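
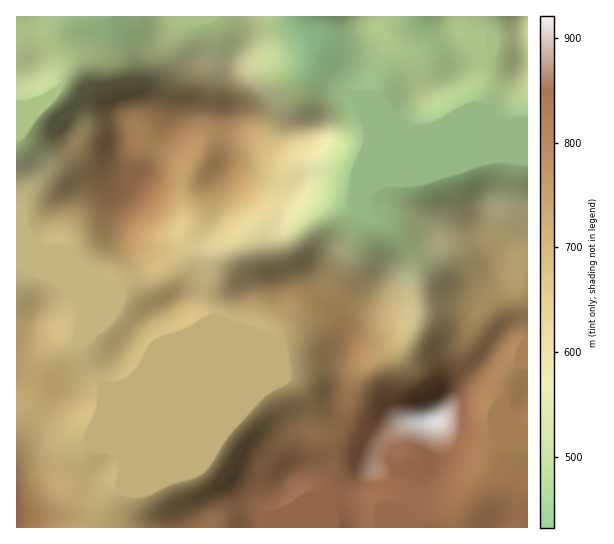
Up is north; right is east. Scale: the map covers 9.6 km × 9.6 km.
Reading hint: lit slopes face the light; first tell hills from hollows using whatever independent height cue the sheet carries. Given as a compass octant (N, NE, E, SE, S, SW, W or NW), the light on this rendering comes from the SE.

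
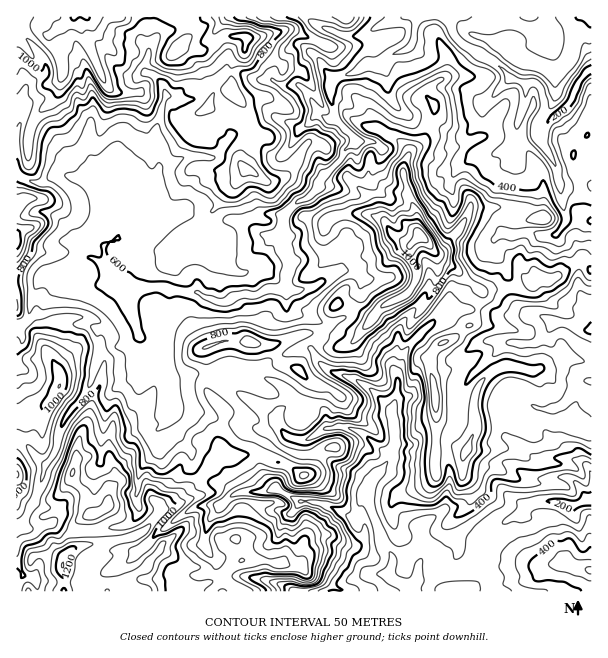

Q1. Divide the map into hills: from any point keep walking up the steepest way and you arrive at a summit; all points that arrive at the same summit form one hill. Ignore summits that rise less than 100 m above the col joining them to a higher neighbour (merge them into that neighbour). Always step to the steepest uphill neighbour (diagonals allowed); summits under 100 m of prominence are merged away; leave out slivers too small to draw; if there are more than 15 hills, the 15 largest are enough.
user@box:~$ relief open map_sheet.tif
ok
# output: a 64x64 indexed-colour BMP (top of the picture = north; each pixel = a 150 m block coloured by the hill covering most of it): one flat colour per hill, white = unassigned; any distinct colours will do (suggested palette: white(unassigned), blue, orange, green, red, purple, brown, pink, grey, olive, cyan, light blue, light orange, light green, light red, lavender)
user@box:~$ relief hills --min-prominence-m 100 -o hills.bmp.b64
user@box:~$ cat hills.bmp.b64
<image width="64" height="64" href="data:image/bmp;base64,Qk12CAAAAAAAAHYAAAAoAAAAQAAAAEAAAAABAAQAAAAAAAAIAAATCwAAEwsAABAAAAAAAAAA////ALR3HwAOf/8ALKAsACgn1gC9Z5QAS1aMAMJ34wB/f38AIr28AM++FwDox64AeLv/AIrfmACWmP8A1bDFABERERERERERERERERERERERERERERGIiIiIiIiIiIiIERERERERERERERERERERERERERERREiIiIiIiIiIiIgRERERERERERERERERERERERERERFEQRERiIiIiIiIiBEREREREREREREREREREREREREREURBEREYiIiIiIiIEREREREREREREREREREREREREREUREERERGIiIiIiIgRERERERERERERERERERERERERERREQREREYiIiIiIiBERERERERERERERERERERERERERRERBERERGIiIiIiIEREWZmZmERERERERERERERERERFEREERERERiIiIiIixEWZmZmZhEREREREREREREREREUREREERERERiIiIiLsWZmZmZmYREREREREREREREREURERERBEREREYiIiIu2ZmZmZmYRERERERERERERERERREREREERERERERERG7tmZmZmZhERERERERERERERERFEREREQREREREREREbu2ZmZmZmYRERERERERERERERERRERERBERERERERERu7ZmZmZmZhEREREREREREREREREUREREERERERERERG7t2ZmZmZmYRERERERERERERERERREREQREREREREREbt3ZmZmZmZmERERERERERERERERFURERBERERERERERt3d2ZmZmZmYRERERERERERERERFVREREERERERERERF3d3ZmZmZmZhERERERERERERERFVVEREQREREREREREXd3dmZmZmZmERERERERERERFVVVVUREREERERERERERd3d3ZmZmZmZhERERERERERFVVVVVREREQRERERERERF3d3dmZmZmZmEREREREREREVVVVVNERERBEREREREREXd3d3ZmZmZmYREREREREVVVVVVVM0REREERERERERERd3d3d2ZmZmZhERERERERVVVVVVMzRERERBERERERERF3d3d3ZmZmZmEREREREVVVVVVVMzNEREREEREREREREXd3d3d2ZmZmZVVVURFVVVVVUzMzM0RERERBERERERERd3d3d3ZmZmZlVVVVVVVVVVUzMzMzNEREREQRERERERF3d3d3dmZmZlVVVVVVVVVVUzMzMzM0REREREEREREREXd3d3d3Z2ZlVVVVVVVVVVVTMzMzMzNERERERBERERERF3d3d3d3dxVVVVVVVVVVVVUzMzMzMzRERERERERBERF3d3d3d3dxEVVVVVVVVVVVVTMzMzMzM0REREREREEREZd3d3d3d3ERFVVVVVVVVVVTMzMzMzMzNEREREREQRERmXd3d3d3cREVVVVVVVVVMzMzMzMzMzMxERERERERERGZd3d3d3dxERVVVRFVVVUzMzMzMzMzMzMxEREREREREZl3d3d3d3ERFRERERERVTMzMzMzMzMzMzMRERERERERmZd3d3dxERERERERERERMzMzMzMzMzMzMzERERERERGZmXd3dxEREREREREREREzMzMzMzMzMzMzMREREREREZmZmZd5ERERERERERERETMzMzMzMzMzMzMzERERERERmZmZmZkRERERERERERERMzMzMzMzMzMzMzMRERERERGZmZmZmREREREREREREREzMzMzMzMzMzMzMzEREREREZmZmZmZkRERERERERERETMzMzMzMzMzMzMzMxERERERmZmZmZmSERERERERESIiMzMzMzMzMzMzMzMzMRERERGZmZmZmSIhERERIiIiIiIzMzMzMzMzMzMzMzMxEREREZmZmZmZIiISIiIiIiIiIjMzMzMzMzMzMzMzMzMRERERmZmZmZkiIiIiIiIiIiIiIjMzMzMzMzMzMzMzMxERERGZmZmZmSIiIiIiIiIiIiIiIzMzMzMzMzMzMzMzEREREZkpmZmSIiIiIiIiIiIiIiIiMzMzMzMzMzMzMzMRERERIiIiIiIiIiIiIiIiIiIiIiIzMzMzMzMzMzMzMxEREREiIiIiIiIiIiIiIiIiIiIiIiIzMzMzMzMzMzMzERERESIiIiIiIiIiIiIiIiIiIiIiIjMzMzMzMzMzMzERERERIiIiIiIiIiIiIiIiIiIiIiIiIzMzMzMzMzMzMREREREiIiIiIiIiIiIiIiIiIiIiIiIjMzMzMzMzMzMzERERESIiIiIiIiIiIiIiIiIiIiIiIiMzMzMzMRETMzMRERERIiIiIiIiIiIiIiIiIiIiIiIjMzMzMxEREREzMxEREREiIiIiIiIiIiIiIiIiIiIiIhMzMzMxERERETMzERoRESIiIiIiIiIiIiIiIiIiIiIhEzMzMxERERERMzMRGqoRIiIiIiIiIiIiIiIiIiIiIhETMzMxERERERETMzGqqhEiIiIiIiIiIiIiIiIiIiERERMzMzEREREREREzoaqqESIiIiIiIiIiIiIiIiIiIRERERMzMRERERERERqqqqqhIiIiIiIiIiIiIiIiIiIhERERERMxERERERERqqqqqqoiIiIiIiIiIiIiIiIiIiIREREREREREREREaqqqqqqqiIiIiIiIiIiIiIiIiIiIiEhERERERERERGqqqqqqqqqIiIiIiIiIiIiIiIiIiIiIiIRERERERERGqqqqqqqqqoiIiIiIiIiIiIiIiIiIiIiIhERERERERGqqqqqqqqqqiIiIiIiIiIiIiIiIiIiIiIhEREREREREaqqqqqqqqqq"/>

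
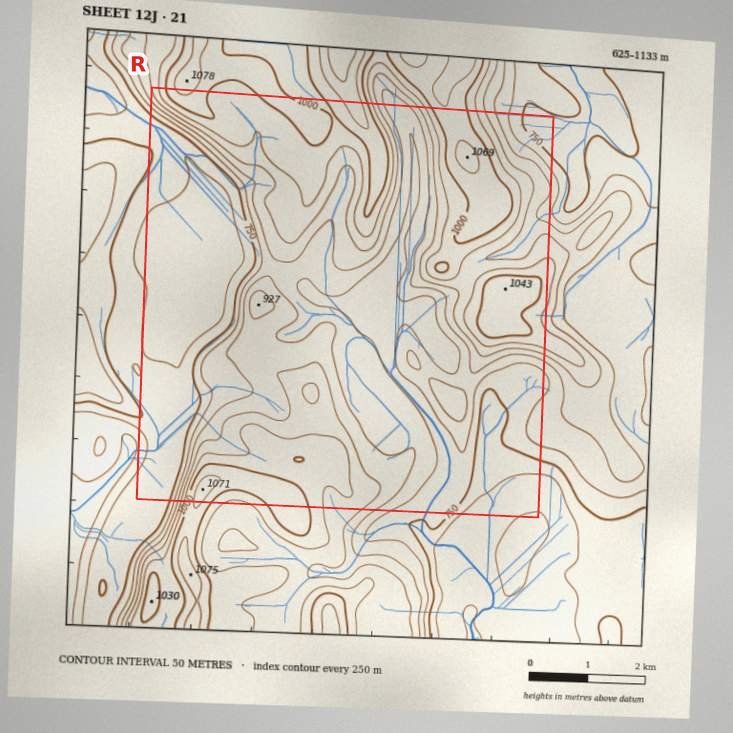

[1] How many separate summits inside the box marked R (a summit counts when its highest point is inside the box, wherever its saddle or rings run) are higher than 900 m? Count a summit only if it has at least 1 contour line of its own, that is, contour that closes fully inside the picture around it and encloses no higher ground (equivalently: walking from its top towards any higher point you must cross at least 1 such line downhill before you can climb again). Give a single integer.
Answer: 6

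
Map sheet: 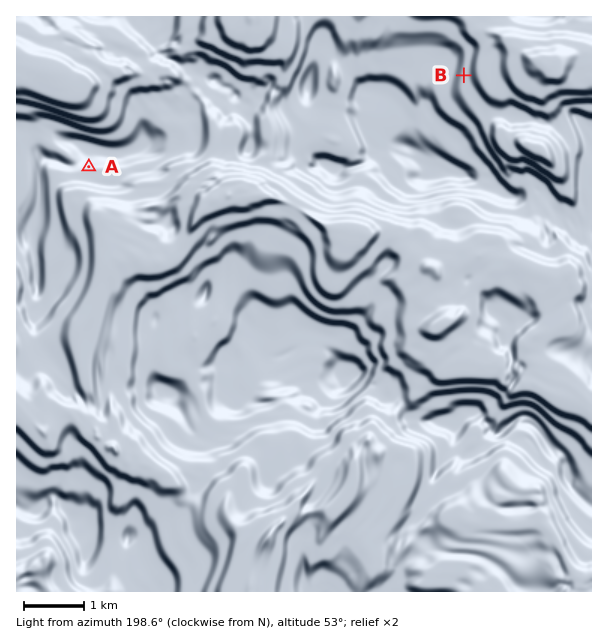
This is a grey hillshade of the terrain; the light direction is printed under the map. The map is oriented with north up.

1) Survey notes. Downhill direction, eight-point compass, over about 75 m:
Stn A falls S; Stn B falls E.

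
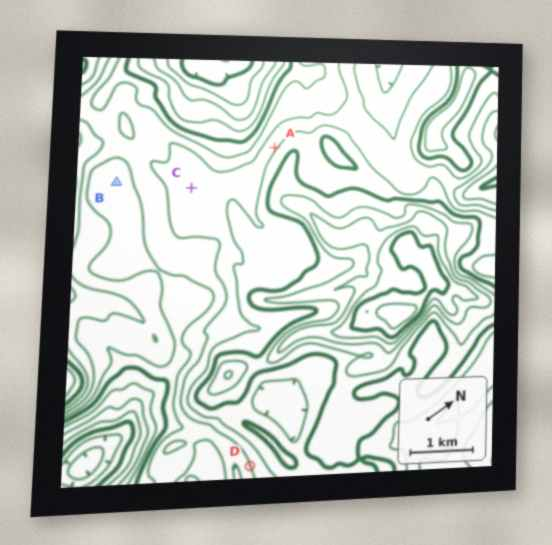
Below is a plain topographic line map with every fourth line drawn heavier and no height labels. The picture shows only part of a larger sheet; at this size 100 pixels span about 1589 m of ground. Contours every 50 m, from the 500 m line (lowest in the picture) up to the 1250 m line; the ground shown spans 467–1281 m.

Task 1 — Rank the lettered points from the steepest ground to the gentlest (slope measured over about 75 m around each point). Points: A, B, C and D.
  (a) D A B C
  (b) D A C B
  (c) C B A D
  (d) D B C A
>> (a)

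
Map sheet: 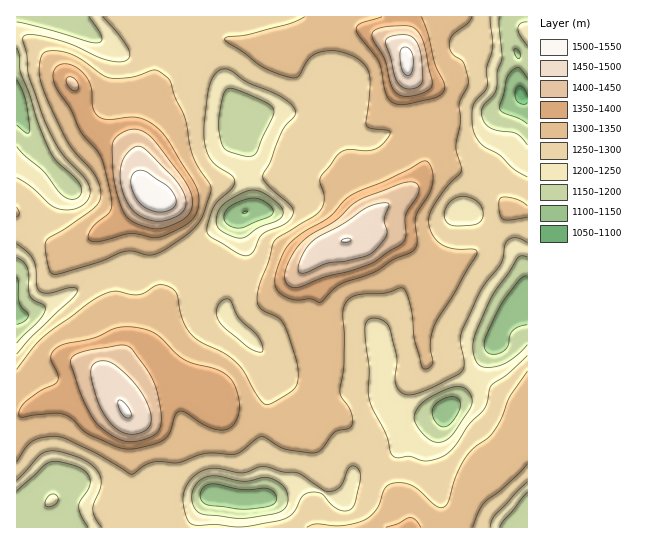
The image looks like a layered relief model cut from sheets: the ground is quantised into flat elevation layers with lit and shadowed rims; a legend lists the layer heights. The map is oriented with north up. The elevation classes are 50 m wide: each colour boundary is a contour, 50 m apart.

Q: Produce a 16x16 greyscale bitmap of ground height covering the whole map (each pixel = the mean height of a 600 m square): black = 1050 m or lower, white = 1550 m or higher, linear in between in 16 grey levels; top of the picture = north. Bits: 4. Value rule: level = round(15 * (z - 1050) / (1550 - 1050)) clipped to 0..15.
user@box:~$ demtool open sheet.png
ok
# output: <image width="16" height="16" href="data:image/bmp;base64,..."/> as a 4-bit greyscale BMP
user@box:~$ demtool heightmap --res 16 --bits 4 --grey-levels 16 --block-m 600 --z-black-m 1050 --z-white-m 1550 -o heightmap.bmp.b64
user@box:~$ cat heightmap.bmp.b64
<image width="16" height="16" href="data:image/bmp;base64,Qk32AAAAAAAAAHYAAAAoAAAAEAAAABAAAAABAAQAAAAAAIAAAAATCwAAEwsAABAAAAAAAAAAAAAAABEREQAiIiIAMzMzAERERABVVVUAZmZmAHd3dwCIiIgAmZmZAKqqqgC7u7sAzMzMAN3d3QDu7u4A////AERndURneIh1VGd2RFZnd4d2iZiHd3ZWiJm9uZiIdkNomsyql3h2dVd5u6h2eHZ3REeJh2eIdndTVnd3d6qIiGNoiId3rMqYdXeauERqzJZnZXzqZHebp3dGnLhVd4iYdkial0RneIhUWZiHVWd5qGJpd3d3h3rIdFVXd3eIi7h0"/>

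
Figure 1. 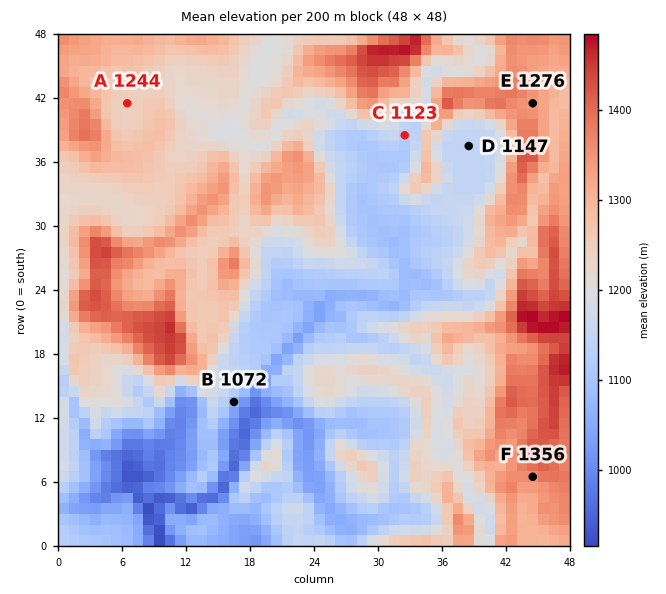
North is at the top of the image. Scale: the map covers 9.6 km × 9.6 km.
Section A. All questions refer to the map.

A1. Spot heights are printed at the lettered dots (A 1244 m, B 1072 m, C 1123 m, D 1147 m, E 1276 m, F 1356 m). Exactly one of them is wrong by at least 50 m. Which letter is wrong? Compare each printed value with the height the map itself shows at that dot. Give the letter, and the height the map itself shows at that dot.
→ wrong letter E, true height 1338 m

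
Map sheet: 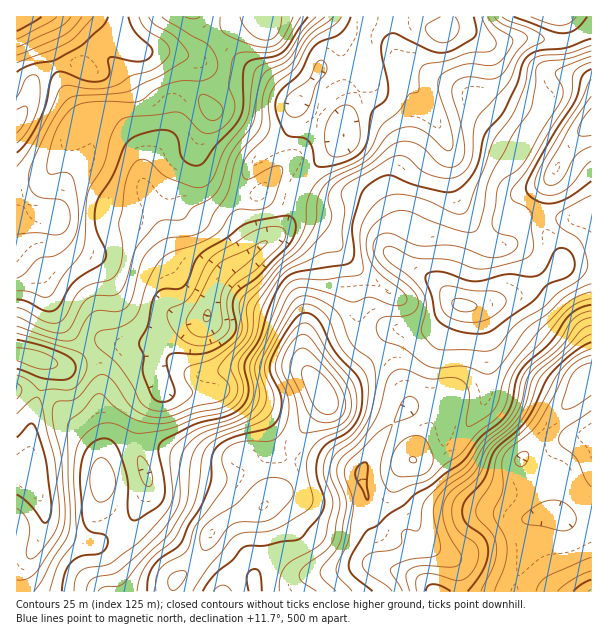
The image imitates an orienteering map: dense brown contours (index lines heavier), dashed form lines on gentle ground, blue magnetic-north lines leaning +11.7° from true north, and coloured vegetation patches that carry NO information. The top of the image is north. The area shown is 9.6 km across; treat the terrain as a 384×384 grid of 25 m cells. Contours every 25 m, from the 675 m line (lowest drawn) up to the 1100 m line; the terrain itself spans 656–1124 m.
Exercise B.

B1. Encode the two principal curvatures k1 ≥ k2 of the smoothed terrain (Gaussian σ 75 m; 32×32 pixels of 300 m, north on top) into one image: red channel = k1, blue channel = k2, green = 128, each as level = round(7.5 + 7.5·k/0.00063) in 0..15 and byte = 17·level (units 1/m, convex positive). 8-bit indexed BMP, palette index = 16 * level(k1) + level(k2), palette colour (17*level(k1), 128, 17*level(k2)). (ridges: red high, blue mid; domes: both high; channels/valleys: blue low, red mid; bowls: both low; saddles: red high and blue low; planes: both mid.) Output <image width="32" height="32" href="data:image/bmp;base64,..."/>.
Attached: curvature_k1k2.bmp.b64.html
<image width="32" height="32" href="data:image/bmp;base64,Qk02CAAAAAAAADYEAAAoAAAAIAAAACAAAAABAAgAAAAAAAAEAAATCwAAEwsAAAABAAAAAAAAAIAAABGAAAAigAAAM4AAAESAAABVgAAAZoAAAHeAAACIgAAAmYAAAKqAAAC7gAAAzIAAAN2AAADugAAA/4AAAACAEQARgBEAIoARADOAEQBEgBEAVYARAGaAEQB3gBEAiIARAJmAEQCqgBEAu4ARAMyAEQDdgBEA7oARAP+AEQAAgCIAEYAiACKAIgAzgCIARIAiAFWAIgBmgCIAd4AiAIiAIgCZgCIAqoAiALuAIgDMgCIA3YAiAO6AIgD/gCIAAIAzABGAMwAigDMAM4AzAESAMwBVgDMAZoAzAHeAMwCIgDMAmYAzAKqAMwC7gDMAzIAzAN2AMwDugDMA/4AzAACARAARgEQAIoBEADOARABEgEQAVYBEAGaARAB3gEQAiIBEAJmARACqgEQAu4BEAMyARADdgEQA7oBEAP+ARAAAgFUAEYBVACKAVQAzgFUARIBVAFWAVQBmgFUAd4BVAIiAVQCZgFUAqoBVALuAVQDMgFUA3YBVAO6AVQD/gFUAAIBmABGAZgAigGYAM4BmAESAZgBVgGYAZoBmAHeAZgCIgGYAmYBmAKqAZgC7gGYAzIBmAN2AZgDugGYA/4BmAACAdwARgHcAIoB3ADOAdwBEgHcAVYB3AGaAdwB3gHcAiIB3AJmAdwCqgHcAu4B3AMyAdwDdgHcA7oB3AP+AdwAAgIgAEYCIACKAiAAzgIgARICIAFWAiABmgIgAd4CIAIiAiACZgIgAqoCIALuAiADMgIgA3YCIAO6AiAD/gIgAAICZABGAmQAigJkAM4CZAESAmQBVgJkAZoCZAHeAmQCIgJkAmYCZAKqAmQC7gJkAzICZAN2AmQDugJkA/4CZAACAqgARgKoAIoCqADOAqgBEgKoAVYCqAGaAqgB3gKoAiICqAJmAqgCqgKoAu4CqAMyAqgDdgKoA7oCqAP+AqgAAgLsAEYC7ACKAuwAzgLsARIC7AFWAuwBmgLsAd4C7AIiAuwCZgLsAqoC7ALuAuwDMgLsA3YC7AO6AuwD/gLsAAIDMABGAzAAigMwAM4DMAESAzABVgMwAZoDMAHeAzACIgMwAmYDMAKqAzAC7gMwAzIDMAN2AzADugMwA/4DMAACA3QARgN0AIoDdADOA3QBEgN0AVYDdAGaA3QB3gN0AiIDdAJmA3QCqgN0Au4DdAMyA3QDdgN0A7oDdAP+A3QAAgO4AEYDuACKA7gAzgO4ARIDuAFWA7gBmgO4Ad4DuAIiA7gCZgO4AqoDuALuA7gDMgO4A3YDuAO6A7gD/gO4AAID/ABGA/wAigP8AM4D/AESA/wBVgP8AZoD/AHeA/wCIgP8AmYD/AKqA/wC7gP8AzID/AN2A/wDugP8A/4D/AJSVmLfYpaO46tiVgba4hoSUhYaGlrNwY8e2g4SGlpWncZO5yIV1lMja9taTlaemhIKScmGBopTW2cqlg4aGhYSDgKbEc4RyhaXD95ZTg4W3ybiUhKfH2ee2yreThod3drdwcvW2lYNzdaf79qWnloWnuIOUl2XHpoSWlXR2h3aGpnBi6NimhINjhcbXx8m4p7jJpJK2lrWUY2N0dXZ2doaDcIPY2LiUYWOVpaaXmKi5yLmjgMa1o5Nig5SWl4eGlXRyhNnZyYRghpeWpZWWl7fFc0Bxx+fax6fEooOWh3WXdXKFyNm4gpO2t7fq2aaGxsSCYnCl29vU+cZQMHOWhpaEgra1yLe05eXG5+j51rTW06O1kJC3t4T39aOAkJS4qHKC2Jalp7WkhJamdaTDk8Tk++qykIOVlpX3+tmgkJS3pMLXtcimhFJBkIAwYLGClOn86rSCZYWWY8f66rWBgIT31IRz6KiGc2OmlEFBpJXH+frHxYJ0hYNjpebVc3RxYIBgYIHVl4WEpejm8/P3+/r4p5Szk4SXqJWWx+WTg2FQcHCi46SEdYa2tIOUpJXZ+ud0YoOVhaioloe3uNfZt6O2yfilZJWVlaVzMUBQgqX454RzlbjXtqSUlqaGlbeWg4bJ2IV0p7eFg5NQgce1lffotZSWtoOh1urpyLenuIRjtdm4dHW3qHSFyICw6LS4+LaUhZdxUHL3+dfXx9fXxaW2p6eWlsiGhJbJg4CSccjppZamoJHG9ueGZafIptbp1oeGp5a3uZZldaWUYoBwktXFhXCz+ve2l4eGc4SUltqmloa3tZWWtpaFpqenhGBQgcakgtj5lmWGh5SBcYTHt6WXuNunY3WYpqa5uKellpKQpIWVt7aVhqd1g8i4lcRydLa32bZjhoeFl5alhaTJtqKmp5WmqLmoloOFl7aTw5NylWSmtYaFdXWGlsi2ocincqL4+cimloaGpKWoxvX7uaaUc4anqId0dpeYyKdgg8eWoaCl5uinhoRihceDk/rohqSChJe4l3SFhqjGtWRwlKinYDBx1siYdFGFx5ZwxvalyINxdLeWdXZlhcXHl7SylcZkQYPGt5ZxdLWnyJOB9/f3tnNRgpOFl5aF2uzJtXJh1qVxtZalhXKnpXSWpnCE+PbXopODk6aFdZXGt8eFUkCU2LWldKaElbmolJXHhFCk6fah1/rnppaEhaampqODkpCWl3SFp5XHyaiUg8fIw+ao5vbpp5S42sbGyKaRoNXDYIWWY7enxrWnp3OT+vnlx4aHlsa2p9jY2LWVo7T5/aZAkpaUt6eVUnOScHCgoICQg4Z1lsbHxoSGhJSluMj59ZOiooSmlYRkY4HCo4K01qA="/>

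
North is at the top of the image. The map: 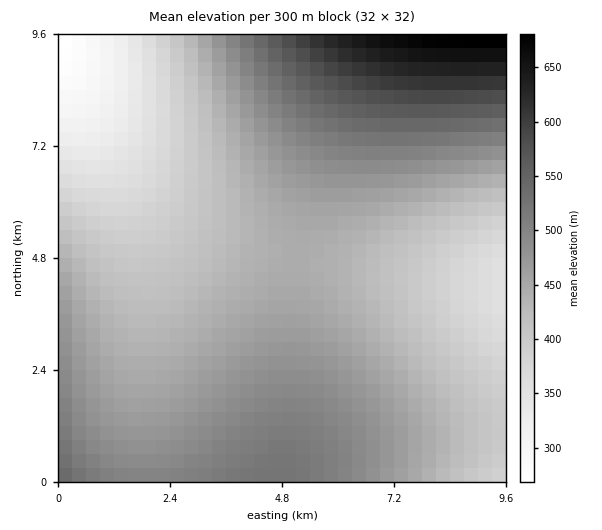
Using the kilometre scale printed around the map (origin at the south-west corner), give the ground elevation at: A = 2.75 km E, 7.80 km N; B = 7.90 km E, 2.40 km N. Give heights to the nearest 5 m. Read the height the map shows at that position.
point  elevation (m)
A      395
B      425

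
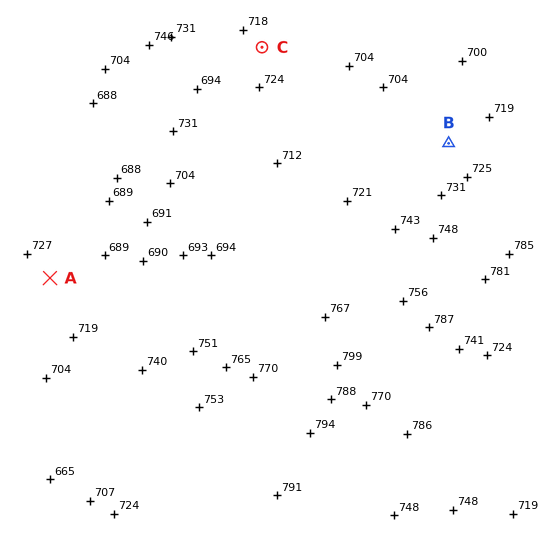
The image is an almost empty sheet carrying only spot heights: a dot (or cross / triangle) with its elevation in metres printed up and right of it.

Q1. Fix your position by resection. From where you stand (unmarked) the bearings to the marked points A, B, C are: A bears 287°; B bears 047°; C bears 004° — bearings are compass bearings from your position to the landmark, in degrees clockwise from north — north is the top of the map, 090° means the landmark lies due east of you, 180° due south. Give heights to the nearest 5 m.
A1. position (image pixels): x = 242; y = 337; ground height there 745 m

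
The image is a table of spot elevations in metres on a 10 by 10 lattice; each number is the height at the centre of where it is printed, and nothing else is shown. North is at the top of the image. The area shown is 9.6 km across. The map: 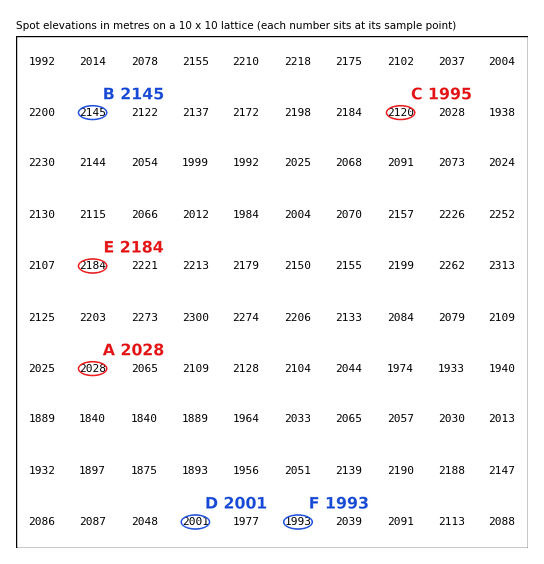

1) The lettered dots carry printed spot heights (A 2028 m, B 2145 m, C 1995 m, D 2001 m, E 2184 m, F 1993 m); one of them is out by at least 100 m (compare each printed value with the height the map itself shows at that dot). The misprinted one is C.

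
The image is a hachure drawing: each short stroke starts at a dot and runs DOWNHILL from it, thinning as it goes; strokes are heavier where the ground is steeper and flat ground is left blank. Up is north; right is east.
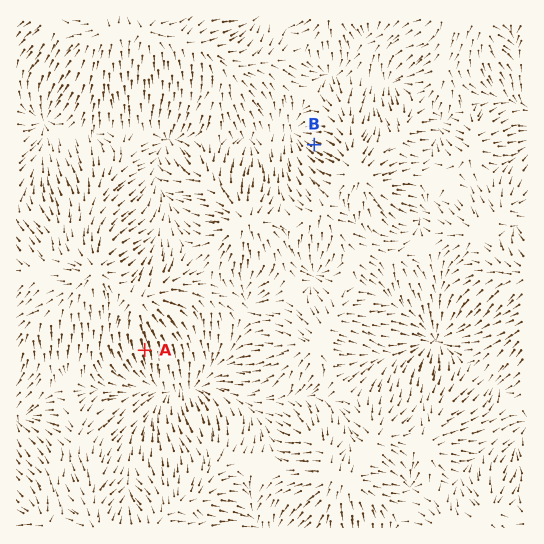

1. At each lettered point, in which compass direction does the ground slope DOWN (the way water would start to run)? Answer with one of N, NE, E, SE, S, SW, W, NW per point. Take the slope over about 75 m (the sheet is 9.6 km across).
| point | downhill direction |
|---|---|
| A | S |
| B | NW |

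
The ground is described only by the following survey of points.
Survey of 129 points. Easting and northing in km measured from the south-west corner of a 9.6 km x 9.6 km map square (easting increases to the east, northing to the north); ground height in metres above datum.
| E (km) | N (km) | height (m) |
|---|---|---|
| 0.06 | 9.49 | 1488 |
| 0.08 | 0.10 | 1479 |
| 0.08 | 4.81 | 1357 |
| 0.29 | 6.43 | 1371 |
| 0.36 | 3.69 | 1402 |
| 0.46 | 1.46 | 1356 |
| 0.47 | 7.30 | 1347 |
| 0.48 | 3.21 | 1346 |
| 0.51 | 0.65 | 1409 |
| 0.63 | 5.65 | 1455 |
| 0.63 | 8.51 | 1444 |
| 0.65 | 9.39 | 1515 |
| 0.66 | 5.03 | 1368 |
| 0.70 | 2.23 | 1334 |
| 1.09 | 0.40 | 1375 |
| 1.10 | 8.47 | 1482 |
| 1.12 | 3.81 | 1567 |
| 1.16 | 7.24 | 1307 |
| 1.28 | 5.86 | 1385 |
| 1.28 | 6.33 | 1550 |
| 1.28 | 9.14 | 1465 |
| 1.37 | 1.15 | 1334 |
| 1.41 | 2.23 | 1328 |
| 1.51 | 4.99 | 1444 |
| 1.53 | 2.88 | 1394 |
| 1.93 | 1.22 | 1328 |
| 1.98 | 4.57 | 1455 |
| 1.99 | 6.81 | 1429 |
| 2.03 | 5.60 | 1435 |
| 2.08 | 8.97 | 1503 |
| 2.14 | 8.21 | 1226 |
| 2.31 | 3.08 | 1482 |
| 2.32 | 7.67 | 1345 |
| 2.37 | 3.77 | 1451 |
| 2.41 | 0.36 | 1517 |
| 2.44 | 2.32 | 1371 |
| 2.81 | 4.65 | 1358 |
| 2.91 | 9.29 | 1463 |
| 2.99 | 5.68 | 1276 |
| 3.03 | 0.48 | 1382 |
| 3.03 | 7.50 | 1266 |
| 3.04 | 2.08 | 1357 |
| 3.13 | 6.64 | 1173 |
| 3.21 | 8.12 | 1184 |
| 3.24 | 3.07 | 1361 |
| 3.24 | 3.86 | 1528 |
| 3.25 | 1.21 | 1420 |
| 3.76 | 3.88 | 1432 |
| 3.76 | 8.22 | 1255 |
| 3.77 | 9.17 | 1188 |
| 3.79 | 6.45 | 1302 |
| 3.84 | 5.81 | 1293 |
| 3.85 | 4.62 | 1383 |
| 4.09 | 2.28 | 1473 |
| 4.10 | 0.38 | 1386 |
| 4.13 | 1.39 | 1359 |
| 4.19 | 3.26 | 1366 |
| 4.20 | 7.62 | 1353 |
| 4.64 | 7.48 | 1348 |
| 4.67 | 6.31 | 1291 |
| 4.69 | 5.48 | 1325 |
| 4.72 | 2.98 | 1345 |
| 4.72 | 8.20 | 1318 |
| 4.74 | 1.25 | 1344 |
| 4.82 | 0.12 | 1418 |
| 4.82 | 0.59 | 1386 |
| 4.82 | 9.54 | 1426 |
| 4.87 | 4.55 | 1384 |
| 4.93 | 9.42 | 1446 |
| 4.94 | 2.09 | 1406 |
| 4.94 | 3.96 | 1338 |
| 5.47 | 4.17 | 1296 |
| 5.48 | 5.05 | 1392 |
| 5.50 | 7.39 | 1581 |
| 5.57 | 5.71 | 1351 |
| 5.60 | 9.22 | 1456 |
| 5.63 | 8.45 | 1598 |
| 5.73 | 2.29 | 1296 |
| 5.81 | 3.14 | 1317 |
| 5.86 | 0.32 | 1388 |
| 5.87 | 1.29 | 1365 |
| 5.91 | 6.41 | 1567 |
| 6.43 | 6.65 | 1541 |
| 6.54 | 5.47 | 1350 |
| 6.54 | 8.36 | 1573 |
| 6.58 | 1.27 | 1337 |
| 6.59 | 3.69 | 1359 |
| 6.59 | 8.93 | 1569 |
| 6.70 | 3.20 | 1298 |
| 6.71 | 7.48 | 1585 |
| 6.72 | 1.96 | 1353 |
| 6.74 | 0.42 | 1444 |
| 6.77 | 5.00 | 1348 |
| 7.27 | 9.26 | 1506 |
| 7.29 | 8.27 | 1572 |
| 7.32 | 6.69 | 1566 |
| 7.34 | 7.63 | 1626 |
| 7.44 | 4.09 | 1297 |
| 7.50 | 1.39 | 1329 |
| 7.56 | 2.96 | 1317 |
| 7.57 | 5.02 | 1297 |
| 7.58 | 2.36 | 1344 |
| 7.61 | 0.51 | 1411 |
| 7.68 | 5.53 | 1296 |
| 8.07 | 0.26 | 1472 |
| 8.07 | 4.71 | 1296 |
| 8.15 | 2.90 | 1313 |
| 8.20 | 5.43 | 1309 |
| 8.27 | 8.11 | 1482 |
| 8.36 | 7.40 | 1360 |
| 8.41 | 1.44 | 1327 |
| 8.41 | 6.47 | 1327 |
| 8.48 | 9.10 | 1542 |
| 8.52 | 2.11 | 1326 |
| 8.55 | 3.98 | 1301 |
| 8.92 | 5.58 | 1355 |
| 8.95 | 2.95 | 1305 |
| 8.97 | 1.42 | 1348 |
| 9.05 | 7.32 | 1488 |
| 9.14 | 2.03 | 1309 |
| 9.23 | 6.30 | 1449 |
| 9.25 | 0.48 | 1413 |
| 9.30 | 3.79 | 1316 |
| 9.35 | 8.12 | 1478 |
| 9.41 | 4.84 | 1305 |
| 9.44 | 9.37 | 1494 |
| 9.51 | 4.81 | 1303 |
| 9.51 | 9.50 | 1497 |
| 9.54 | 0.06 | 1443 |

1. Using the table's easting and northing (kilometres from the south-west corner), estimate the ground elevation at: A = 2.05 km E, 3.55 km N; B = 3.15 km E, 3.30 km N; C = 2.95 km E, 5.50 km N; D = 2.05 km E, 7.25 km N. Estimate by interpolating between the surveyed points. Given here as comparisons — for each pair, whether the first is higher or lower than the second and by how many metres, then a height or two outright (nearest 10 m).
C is lower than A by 220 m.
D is higher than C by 150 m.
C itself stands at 1230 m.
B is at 1340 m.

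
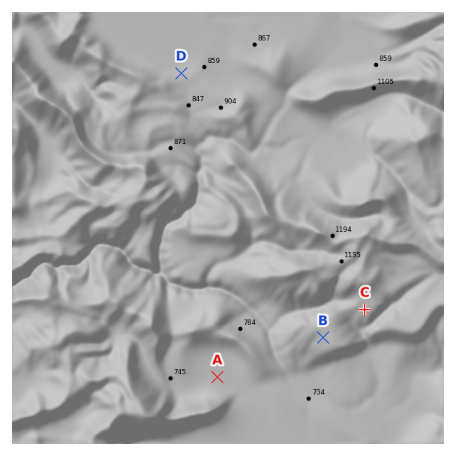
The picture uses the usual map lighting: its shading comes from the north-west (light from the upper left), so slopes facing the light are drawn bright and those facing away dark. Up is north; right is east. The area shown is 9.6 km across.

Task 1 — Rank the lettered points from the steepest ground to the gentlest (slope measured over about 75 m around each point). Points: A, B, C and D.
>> C B D A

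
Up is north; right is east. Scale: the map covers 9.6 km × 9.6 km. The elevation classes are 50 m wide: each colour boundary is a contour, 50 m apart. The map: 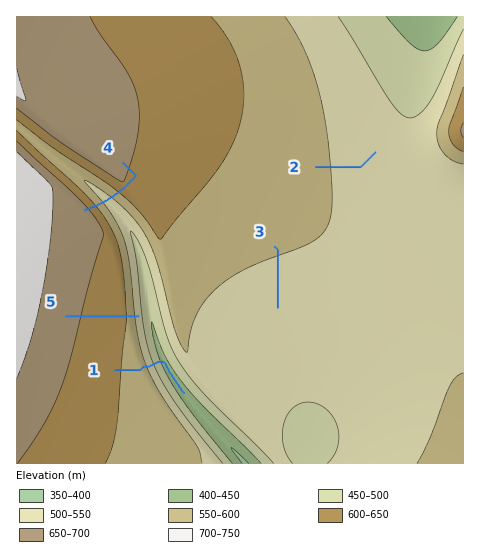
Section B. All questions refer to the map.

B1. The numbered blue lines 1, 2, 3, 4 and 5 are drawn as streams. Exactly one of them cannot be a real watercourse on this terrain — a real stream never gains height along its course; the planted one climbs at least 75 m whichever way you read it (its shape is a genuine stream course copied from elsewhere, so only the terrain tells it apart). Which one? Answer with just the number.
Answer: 4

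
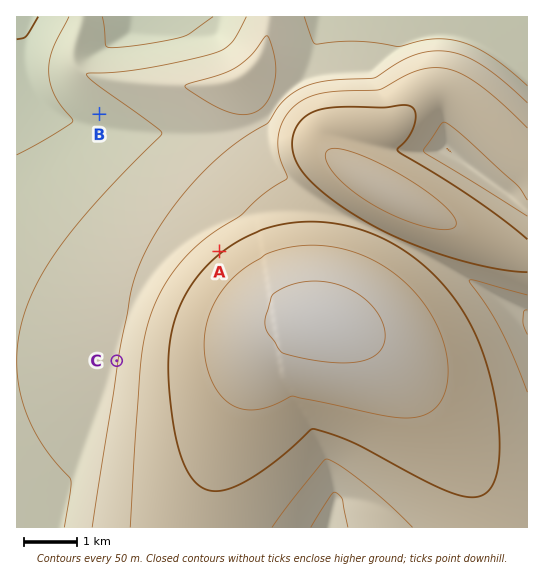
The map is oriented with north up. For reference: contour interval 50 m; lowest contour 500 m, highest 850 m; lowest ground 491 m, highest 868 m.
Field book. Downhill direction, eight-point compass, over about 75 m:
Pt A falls NW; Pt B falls SW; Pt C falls W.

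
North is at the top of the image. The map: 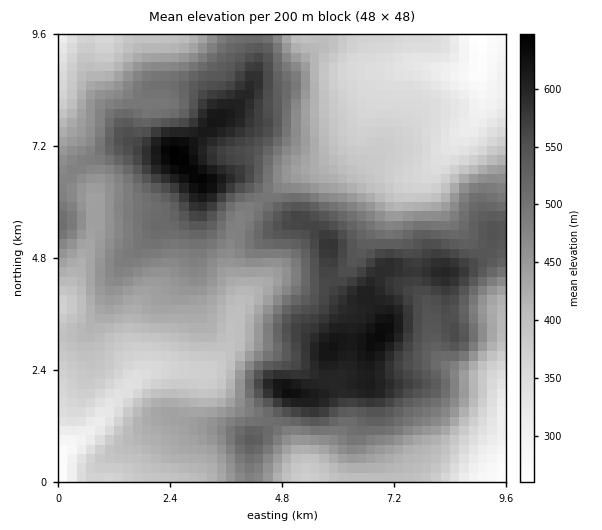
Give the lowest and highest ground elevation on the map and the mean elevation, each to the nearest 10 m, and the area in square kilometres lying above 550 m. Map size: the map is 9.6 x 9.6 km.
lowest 260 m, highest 650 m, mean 460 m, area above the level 17.6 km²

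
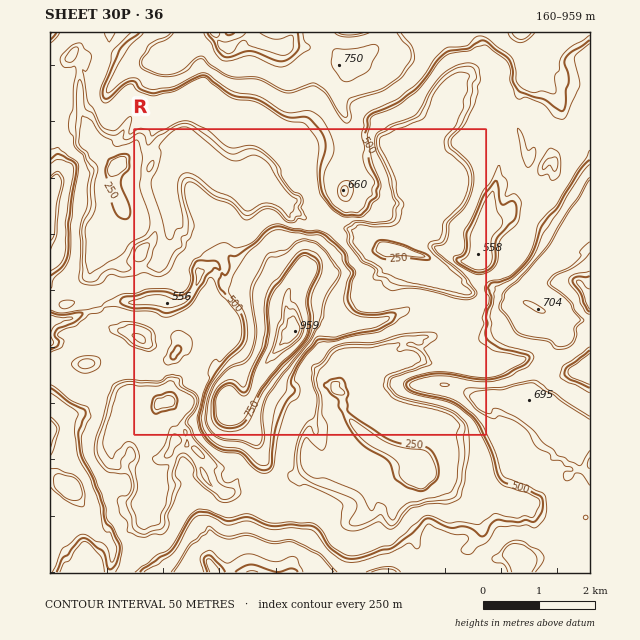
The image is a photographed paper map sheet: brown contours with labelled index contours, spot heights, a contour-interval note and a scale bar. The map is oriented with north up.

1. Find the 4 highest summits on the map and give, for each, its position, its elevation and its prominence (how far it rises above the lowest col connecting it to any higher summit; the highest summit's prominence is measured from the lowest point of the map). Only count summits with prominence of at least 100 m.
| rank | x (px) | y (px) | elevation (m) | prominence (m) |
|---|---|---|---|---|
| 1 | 295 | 331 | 959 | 799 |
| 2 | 538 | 309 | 704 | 147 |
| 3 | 529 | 400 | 695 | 137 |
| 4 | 518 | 557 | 691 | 133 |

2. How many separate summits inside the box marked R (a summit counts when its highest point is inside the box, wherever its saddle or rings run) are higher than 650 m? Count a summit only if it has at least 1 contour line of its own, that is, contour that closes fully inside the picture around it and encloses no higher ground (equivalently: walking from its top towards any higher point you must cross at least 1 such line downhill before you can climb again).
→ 2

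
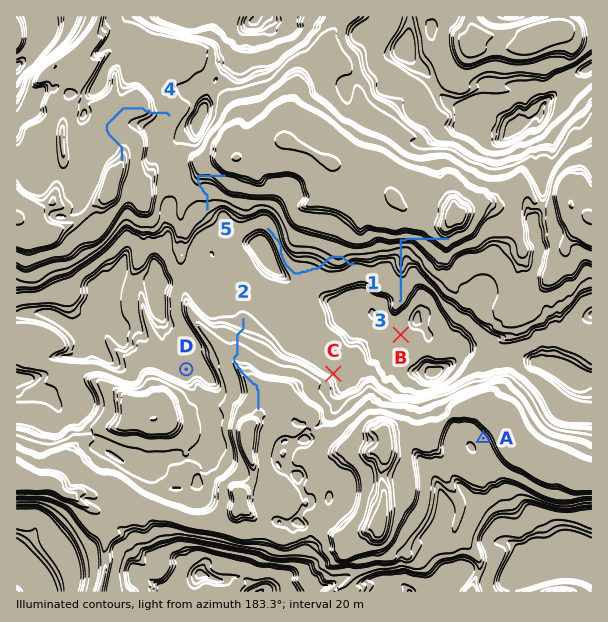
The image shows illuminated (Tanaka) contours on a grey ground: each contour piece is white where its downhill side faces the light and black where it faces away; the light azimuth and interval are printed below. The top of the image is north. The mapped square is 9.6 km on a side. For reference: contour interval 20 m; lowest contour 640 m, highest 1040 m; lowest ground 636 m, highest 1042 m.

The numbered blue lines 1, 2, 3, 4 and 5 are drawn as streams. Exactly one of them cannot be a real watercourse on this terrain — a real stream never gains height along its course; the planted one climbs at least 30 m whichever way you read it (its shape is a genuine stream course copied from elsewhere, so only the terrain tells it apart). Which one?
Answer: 1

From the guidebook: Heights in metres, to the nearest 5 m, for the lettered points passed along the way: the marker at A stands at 770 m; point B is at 975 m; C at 905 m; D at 905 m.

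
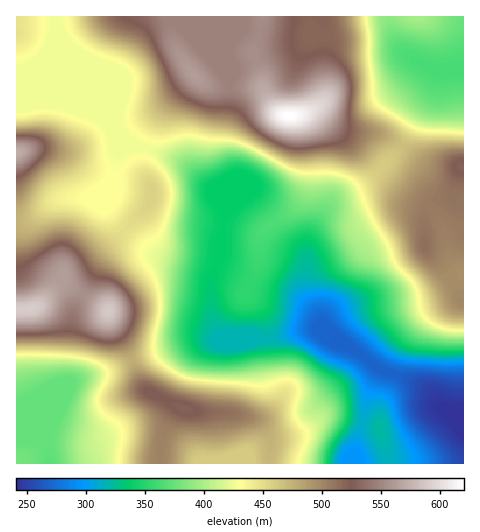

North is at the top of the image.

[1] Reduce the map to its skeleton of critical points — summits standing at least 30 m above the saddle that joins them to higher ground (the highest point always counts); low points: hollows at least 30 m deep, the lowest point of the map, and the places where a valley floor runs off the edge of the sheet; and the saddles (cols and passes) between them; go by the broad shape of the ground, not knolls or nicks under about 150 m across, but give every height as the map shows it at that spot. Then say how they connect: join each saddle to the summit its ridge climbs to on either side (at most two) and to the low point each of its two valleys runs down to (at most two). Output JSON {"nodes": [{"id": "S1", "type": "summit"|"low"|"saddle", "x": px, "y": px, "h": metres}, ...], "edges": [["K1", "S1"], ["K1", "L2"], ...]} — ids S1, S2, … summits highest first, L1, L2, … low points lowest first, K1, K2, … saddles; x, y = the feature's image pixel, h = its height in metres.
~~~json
{"nodes": [
{"id": "S1", "type": "summit", "x": 288, "y": 116, "h": 621},
{"id": "S2", "type": "summit", "x": 31, "y": 308, "h": 591},
{"id": "S3", "type": "summit", "x": 109, "y": 311, "h": 589},
{"id": "S4", "type": "summit", "x": 17, "y": 152, "h": 573},
{"id": "S5", "type": "summit", "x": 183, "y": 409, "h": 529},
{"id": "S6", "type": "summit", "x": 461, "y": 167, "h": 529},
{"id": "L1", "type": "low", "x": 460, "y": 419, "h": 241},
{"id": "L2", "type": "low", "x": 446, "y": 69, "h": 363},
{"id": "L3", "type": "low", "x": 49, "y": 462, "h": 370},
{"id": "K1", "type": "saddle", "x": 83, "y": 294, "h": 555},
{"id": "K2", "type": "saddle", "x": 132, "y": 361, "h": 478},
{"id": "K3", "type": "saddle", "x": 17, "y": 222, "h": 476},
{"id": "K4", "type": "saddle", "x": 403, "y": 146, "h": 468},
{"id": "K5", "type": "saddle", "x": 144, "y": 148, "h": 426},
{"id": "K6", "type": "saddle", "x": 264, "y": 337, "h": 317}],
"edges": [["K1", "S2"], ["K1", "S3"], ["K1", "L1"], ["K1", "L3"], ["K2", "S3"], ["K2", "S5"], ["K2", "L1"], ["K2", "L3"], ["K3", "S2"], ["K3", "S4"], ["K3", "L1"], ["K4", "S1"], ["K4", "S6"], ["K4", "L1"], ["K4", "L2"], ["K5", "S1"], ["K5", "S2"], ["K5", "L1"], ["K6", "S1"], ["K6", "S5"], ["K6", "L1"]]}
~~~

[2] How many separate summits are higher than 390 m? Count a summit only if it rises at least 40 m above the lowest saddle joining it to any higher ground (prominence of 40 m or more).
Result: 3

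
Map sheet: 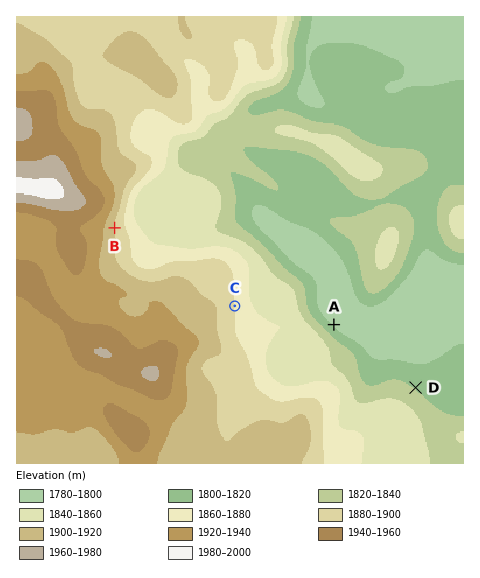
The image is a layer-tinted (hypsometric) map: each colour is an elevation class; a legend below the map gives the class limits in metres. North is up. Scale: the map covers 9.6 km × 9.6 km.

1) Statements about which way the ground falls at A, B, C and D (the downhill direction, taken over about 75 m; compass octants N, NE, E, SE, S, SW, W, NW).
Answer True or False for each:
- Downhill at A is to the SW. False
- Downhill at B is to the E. True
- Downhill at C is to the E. True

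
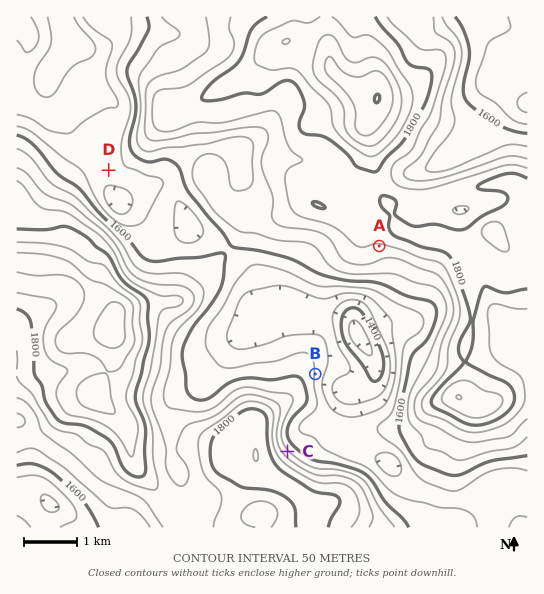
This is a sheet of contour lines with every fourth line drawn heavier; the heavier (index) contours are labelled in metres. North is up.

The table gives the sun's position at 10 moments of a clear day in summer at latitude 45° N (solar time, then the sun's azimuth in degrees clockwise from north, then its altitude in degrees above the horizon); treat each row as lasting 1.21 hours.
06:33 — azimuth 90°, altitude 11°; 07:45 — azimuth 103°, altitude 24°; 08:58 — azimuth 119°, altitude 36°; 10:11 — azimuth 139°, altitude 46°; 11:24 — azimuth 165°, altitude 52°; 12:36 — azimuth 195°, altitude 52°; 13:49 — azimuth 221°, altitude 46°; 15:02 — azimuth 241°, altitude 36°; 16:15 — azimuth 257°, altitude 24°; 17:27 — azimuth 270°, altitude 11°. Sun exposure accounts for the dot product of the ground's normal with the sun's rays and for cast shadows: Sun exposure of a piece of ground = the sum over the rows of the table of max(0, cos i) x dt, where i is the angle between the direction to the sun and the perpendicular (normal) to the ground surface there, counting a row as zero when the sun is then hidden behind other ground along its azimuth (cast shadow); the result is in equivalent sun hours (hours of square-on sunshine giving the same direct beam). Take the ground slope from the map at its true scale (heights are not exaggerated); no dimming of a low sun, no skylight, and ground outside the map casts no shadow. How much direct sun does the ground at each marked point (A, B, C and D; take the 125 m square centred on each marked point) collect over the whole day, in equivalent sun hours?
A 7.1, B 6.5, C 4.9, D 6.6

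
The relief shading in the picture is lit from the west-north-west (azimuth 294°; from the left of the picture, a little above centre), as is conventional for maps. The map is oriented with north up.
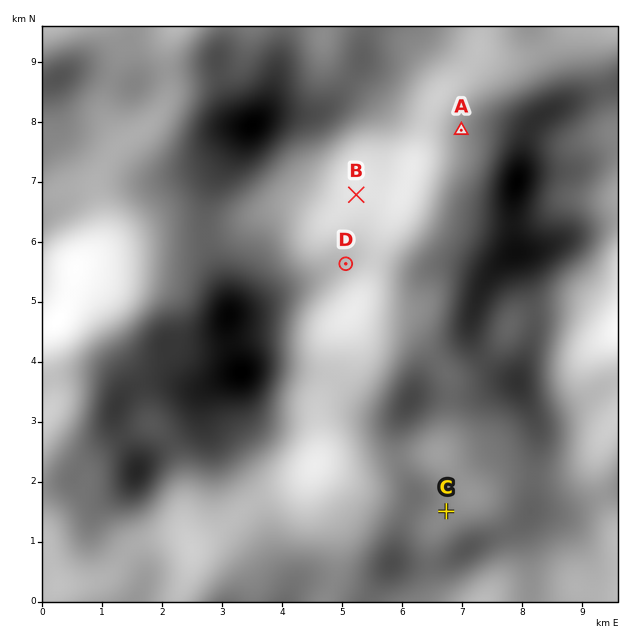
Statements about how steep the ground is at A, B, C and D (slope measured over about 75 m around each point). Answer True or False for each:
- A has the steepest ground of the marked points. False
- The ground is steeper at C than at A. True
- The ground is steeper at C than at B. False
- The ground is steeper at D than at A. True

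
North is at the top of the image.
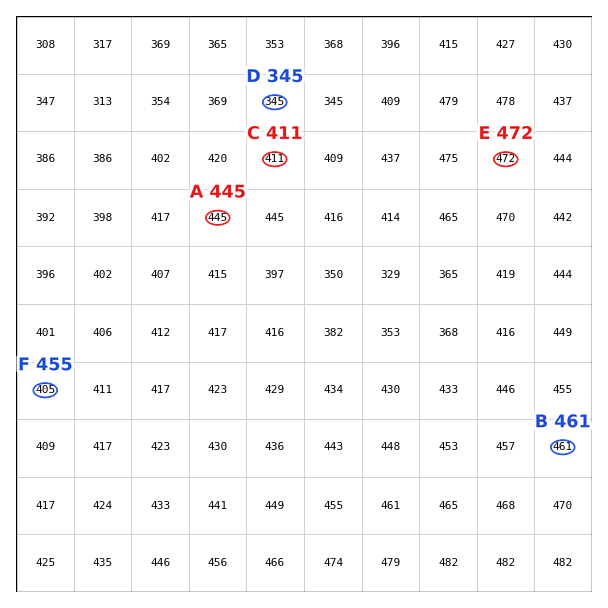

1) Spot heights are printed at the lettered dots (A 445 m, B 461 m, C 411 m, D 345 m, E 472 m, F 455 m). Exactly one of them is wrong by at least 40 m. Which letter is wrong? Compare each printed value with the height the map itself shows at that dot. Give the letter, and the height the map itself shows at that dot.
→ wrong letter F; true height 405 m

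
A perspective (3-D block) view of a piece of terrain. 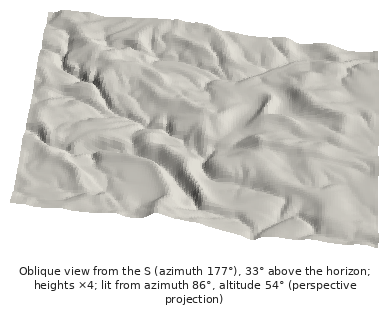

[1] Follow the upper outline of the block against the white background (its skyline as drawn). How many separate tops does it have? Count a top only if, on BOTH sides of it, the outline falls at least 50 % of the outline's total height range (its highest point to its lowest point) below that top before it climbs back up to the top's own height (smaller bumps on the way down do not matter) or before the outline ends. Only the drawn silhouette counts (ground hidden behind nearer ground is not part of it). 0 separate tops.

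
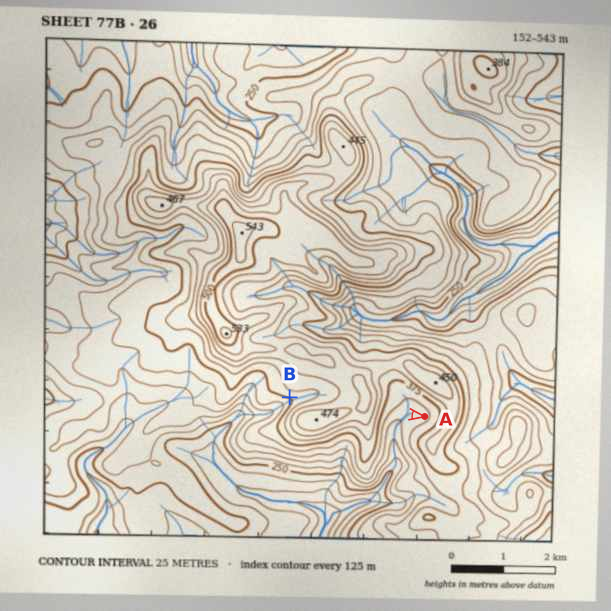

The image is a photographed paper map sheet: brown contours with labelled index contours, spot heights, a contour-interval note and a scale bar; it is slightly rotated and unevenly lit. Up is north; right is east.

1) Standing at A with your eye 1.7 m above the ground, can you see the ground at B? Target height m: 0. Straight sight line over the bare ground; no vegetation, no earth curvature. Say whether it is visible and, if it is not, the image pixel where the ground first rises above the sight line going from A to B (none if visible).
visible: false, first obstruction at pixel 388 411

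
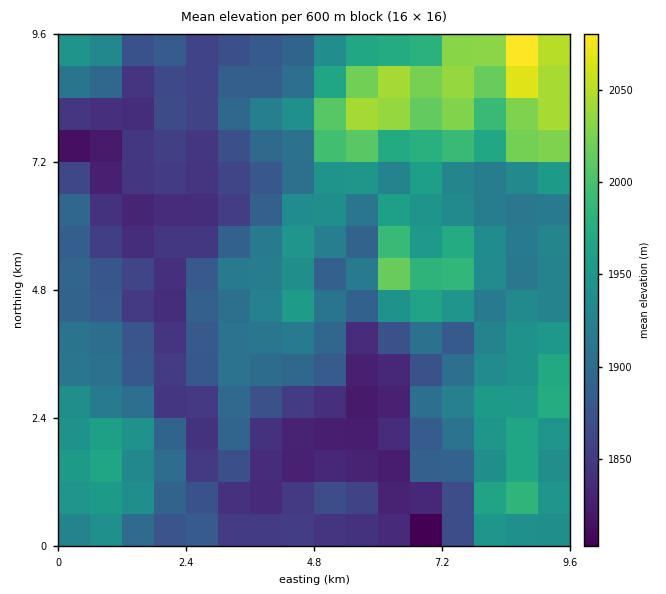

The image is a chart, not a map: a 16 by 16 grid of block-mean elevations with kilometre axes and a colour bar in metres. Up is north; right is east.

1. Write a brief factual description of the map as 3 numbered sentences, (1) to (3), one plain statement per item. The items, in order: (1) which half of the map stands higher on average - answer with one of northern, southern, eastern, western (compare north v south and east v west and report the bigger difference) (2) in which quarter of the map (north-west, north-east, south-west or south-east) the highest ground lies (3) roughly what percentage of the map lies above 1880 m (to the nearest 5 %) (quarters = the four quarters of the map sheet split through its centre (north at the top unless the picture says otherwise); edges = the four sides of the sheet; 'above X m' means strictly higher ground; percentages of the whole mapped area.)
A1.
(1) Taken as a whole, the eastern half is higher than the western.
(2) The highest point lies in the north-east quarter of the map.
(3) Ground above 1880 m makes up about 65 % of the sheet.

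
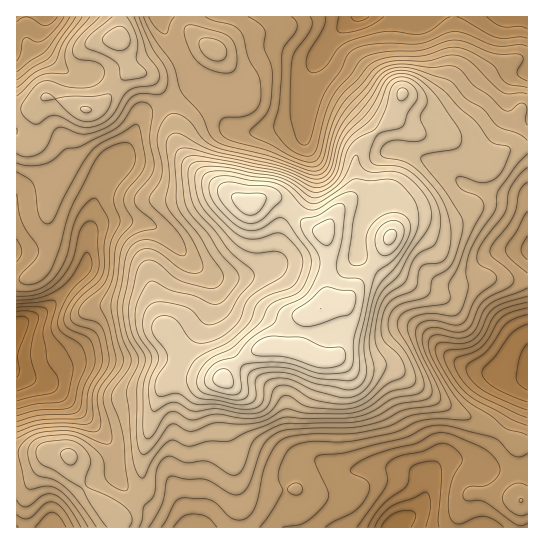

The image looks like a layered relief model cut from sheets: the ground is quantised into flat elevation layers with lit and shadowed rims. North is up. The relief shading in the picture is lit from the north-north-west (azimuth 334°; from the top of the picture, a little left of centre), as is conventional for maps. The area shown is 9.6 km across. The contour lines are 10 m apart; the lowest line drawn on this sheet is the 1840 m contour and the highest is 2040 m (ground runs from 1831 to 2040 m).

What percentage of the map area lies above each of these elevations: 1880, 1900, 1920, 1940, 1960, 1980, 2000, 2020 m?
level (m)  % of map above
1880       92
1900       80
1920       64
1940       47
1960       30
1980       19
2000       11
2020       5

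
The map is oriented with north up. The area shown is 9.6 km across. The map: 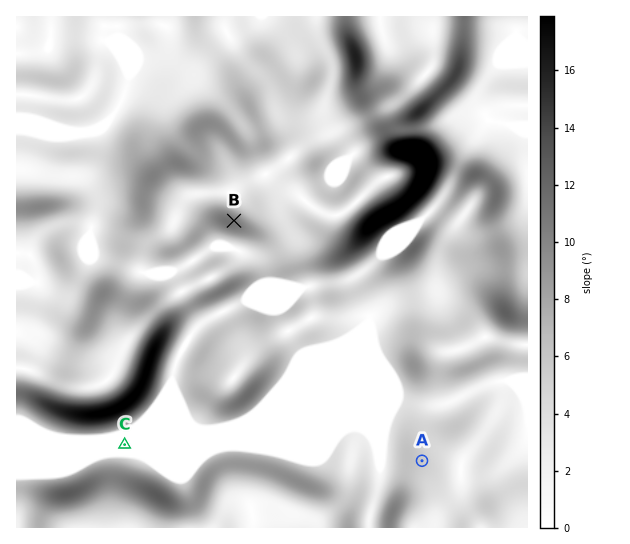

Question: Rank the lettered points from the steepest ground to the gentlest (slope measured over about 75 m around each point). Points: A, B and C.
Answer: B A C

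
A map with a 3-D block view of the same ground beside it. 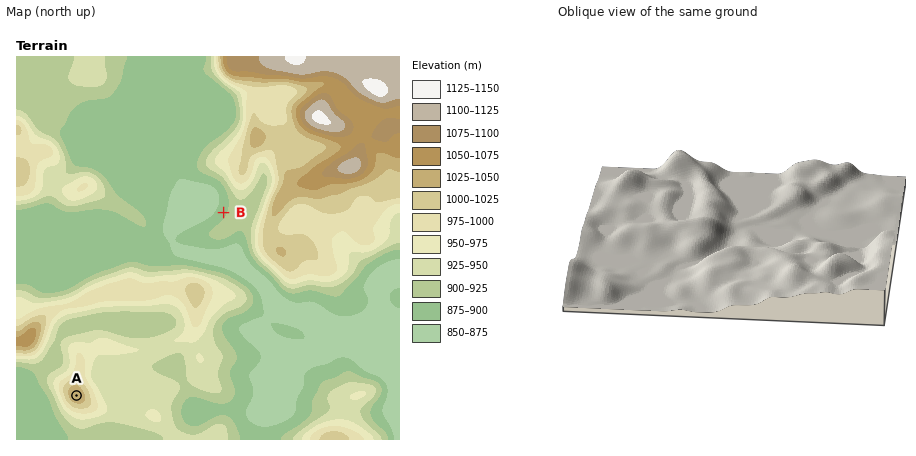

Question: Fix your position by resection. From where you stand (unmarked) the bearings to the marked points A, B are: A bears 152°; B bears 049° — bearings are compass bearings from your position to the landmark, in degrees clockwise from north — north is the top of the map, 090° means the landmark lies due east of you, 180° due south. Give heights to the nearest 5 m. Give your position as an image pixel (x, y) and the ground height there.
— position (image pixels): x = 56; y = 358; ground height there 915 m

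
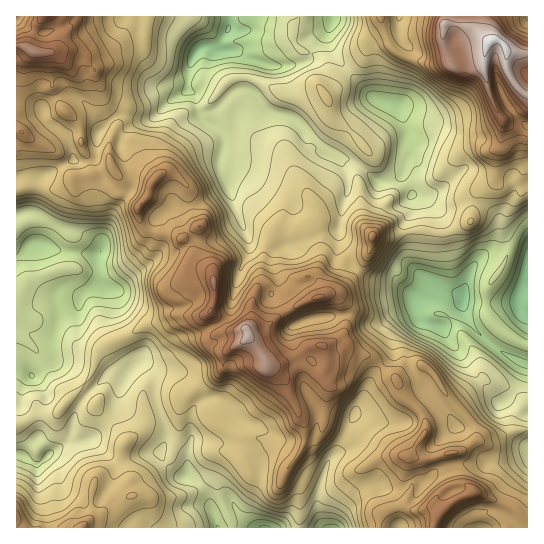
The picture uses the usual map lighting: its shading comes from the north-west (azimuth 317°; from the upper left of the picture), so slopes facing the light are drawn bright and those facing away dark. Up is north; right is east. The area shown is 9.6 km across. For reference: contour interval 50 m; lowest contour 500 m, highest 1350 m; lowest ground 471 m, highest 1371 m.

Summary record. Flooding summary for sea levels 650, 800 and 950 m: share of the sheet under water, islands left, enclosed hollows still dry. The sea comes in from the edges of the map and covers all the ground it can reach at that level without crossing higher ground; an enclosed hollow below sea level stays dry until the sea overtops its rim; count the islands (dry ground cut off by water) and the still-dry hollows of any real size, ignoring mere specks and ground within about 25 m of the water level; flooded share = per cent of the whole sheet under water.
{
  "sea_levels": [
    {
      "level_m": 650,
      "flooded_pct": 12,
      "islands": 0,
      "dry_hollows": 1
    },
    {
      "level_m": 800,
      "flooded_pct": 42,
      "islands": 1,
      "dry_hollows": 0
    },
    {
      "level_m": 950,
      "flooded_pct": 68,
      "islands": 1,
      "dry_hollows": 0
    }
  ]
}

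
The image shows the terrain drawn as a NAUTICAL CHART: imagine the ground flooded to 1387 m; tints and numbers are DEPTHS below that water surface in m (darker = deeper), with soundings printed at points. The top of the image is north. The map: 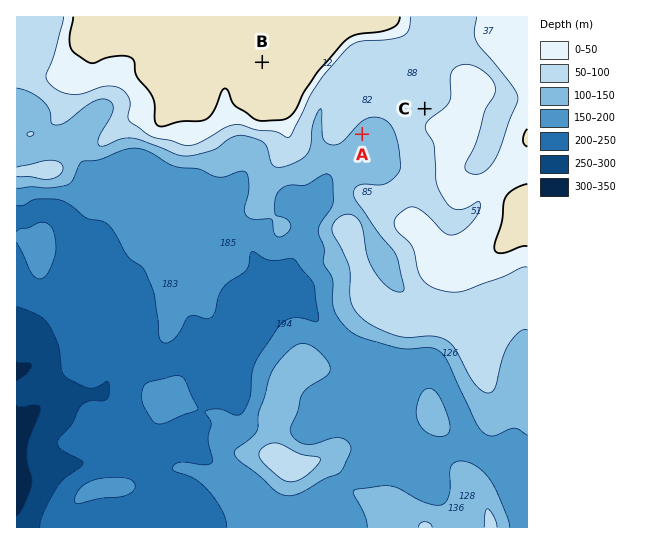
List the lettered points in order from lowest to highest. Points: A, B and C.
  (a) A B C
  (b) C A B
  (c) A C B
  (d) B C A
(c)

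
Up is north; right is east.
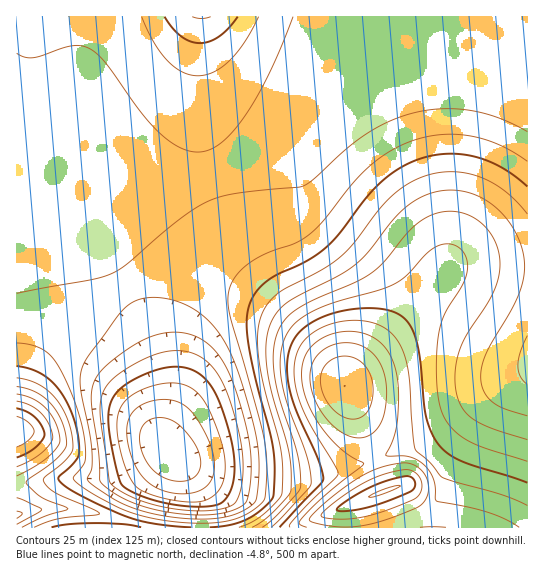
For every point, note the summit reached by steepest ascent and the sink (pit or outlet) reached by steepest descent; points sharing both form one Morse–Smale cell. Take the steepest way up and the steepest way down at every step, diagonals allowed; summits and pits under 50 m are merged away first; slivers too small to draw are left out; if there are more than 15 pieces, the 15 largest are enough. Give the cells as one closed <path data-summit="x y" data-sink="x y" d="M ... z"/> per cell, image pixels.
<path data-summit="345 386" data-sink="170 454" d="M527 33l-25 11-89 17-31 8-24 10-28 17-41 36-30 21-25 14-23 8-45 6-53-5-22 0-48 16-27 1 0 14 2 2 39 4 9 3 16 9 18 18 20 30 23 45 16 43 5 24 0 29-3 23 3 9 10 11 31 14 22 4 36 2 47 0 16-2 32-10 45-17 20-4 14-7 54-45 37-21z"/><path data-summit="202 17" data-sink="170 454" d="M527 16l-510 0-1 175 27 1 48-16 22 0 53 5 28-2 33-10 26-12 18-12 59-49 23-15 38-14 95-19 32-9 10-6z"/><path data-summit="17 429" data-sink="170 454" d="M17 208l-1 319 185 1 0-26-5-16-8-15-21-21-4-8-2-15 3-13 0-29-5-24-16-43-23-45-20-30-23-22-20-8-26-1z"/><path data-summit="385 491" data-sink="170 454" d="M527 372l-36 20-54 45-14 7-20 4-66 24-27 5-69-1-36-5-24-10 10 14 9 22 1 30 326 1z"/>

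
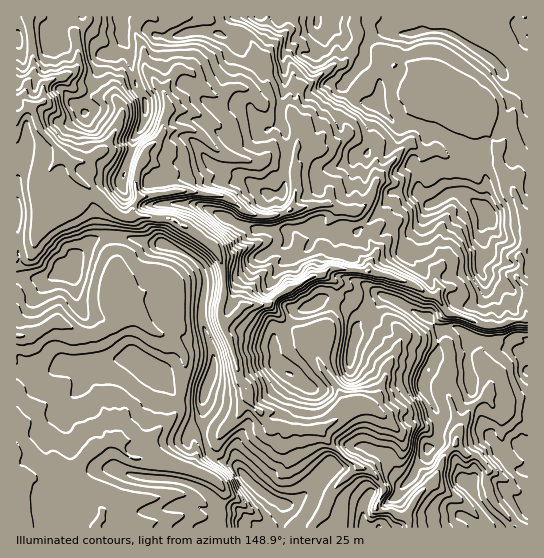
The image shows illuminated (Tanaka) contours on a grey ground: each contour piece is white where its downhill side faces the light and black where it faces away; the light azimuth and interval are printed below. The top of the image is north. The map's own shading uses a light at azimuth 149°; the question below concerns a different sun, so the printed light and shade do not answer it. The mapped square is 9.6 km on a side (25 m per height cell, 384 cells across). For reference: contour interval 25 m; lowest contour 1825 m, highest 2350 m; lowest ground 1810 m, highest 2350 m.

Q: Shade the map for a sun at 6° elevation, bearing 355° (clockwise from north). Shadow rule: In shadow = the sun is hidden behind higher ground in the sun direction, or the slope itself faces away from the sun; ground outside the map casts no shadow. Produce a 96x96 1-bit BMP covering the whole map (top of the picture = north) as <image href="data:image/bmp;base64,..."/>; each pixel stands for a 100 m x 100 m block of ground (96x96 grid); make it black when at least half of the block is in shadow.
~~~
<image width="96" height="96" href="data:image/bmp;base64,Qk2+BAAAAAAAAD4AAAAoAAAAYAAAAGAAAAABAAEAAAAAAIAEAAATCwAAEwsAAAIAAAAAAAAA////AAAAAAAAAAAAAAAQAABAMAMAAAD4AAc4AAHgAIcAAAB/AB+4AAfgAwwAAAADgD+wAD/gDhgAAA/AAf+AADfwHhAAAD/8A/4AADH4PAAAAH//5/wAIBD+eAAAAP//z/gAMAR/eAAAAf/+H/AAOAw/YAwAAf4A/+AAHBgfAD4AAAAD/4AAD/gPAPgAAAAH/wAAA/APgfAAAAAP/AAAA/APgeAAAAAf8AAAB/ADh8AAAAAf4AAAD4ADj4AAAAAOIAAACAAAw4AAAAAAAAA/4AAAIAAAAAHAAAB/4AAAYAAAAABAAAD/8wDIcAAAAAAwDAH/94H8MAAAAAAYHAP///McGAAAAAAMHAf////4HAAAAAAEMAf////4DAAAAAAAAAf///v4DgAAAAAAAAH///n4BgAAAAAAABP/L/p4AAEAAAAAAB/8D/gAAAMAAAAAAB/wH/wCAAMAAAAAAB/gH/wGAAMAAAAAAA+AF+wAAAAAAAAAAAAAAN4AAAAAAAAAAAAAAD8AABwAAAAAADwAAD+AABgAAAAAAAAAAB/wBAAAAAAAAAADgAP8AABgAAAAAAAHwAf8YAD4HgAAAIAP4Af84AD//4AAAAAP4Bf8AeB//AAAAQAf+Af8D/5/8AAABfwf+A/wP/4/4AAABP/n8A/Af9gfwAAADv+AcA+A48APwAAMD//AAB4Dg8AH4AAeB//4AAAfB8AH4AA/B//+AAB/h8ED4AA/g///AAH/58EBwAB/g///+Af//88AAAD/w79/////jj8AAAD/x99////nwP4AAAD/h9+////P4PAAAPz/D8PP/POP8H4AAP7+H+Djwfgf/D4AAf94P/wAAZgf/n4AAP4Af/4AAZw/8vwAAAAB//8AAAw/8OAAAAAH//YAACA/8MAAAAAf/8AAACAP+MAAAB3//wMAABgP+AAAAD///B/gAAnvwAEAAH//8D/0DwTv+AEAAH5/wP//78Zz8AAAAP/AD/A37+Ng4AAAA/v///AQwWEAAAAAB/f//+AAEXAAAAAADgcf/gAAOTkAAAAAPwcAAAAAPT+AAAAAPweAEAAAPz3AAAAAfwfAAAAABPwAAAAA/4fgAB4AAP8AAAAB/8PgAP8AAH8AAAAB/+fgA/8AeB+IAAAD///jBweB/v/8AAAD/+/nDAeD///gAAAD//PwOAOD///wAAAH//H/8ACH//9gAAAHP/j34AAP//4AAAAQP/zwAAAf//wAAADwY/5+EAAf//gAAAD/4H4f8AI///AAAAD/gP4fgAc//wAAAHD/Af4fgAc//gAAAPb/Af4//x+//AAAA/DuAfw///+/4AAAB/jvwfh/////gAAAD/D/4fh/////4AA4P/D/4/j///+/8AB//8D/9/j////f+AP//8Cf9/n//////Af//4CH4Bj//x/8fA///gAAAAH//z/w/h///AEAAAH//z/d2h//8AEAAAH//3/v+B//4AAAAAGA+P/hAAQfgAAAEAAAAP/wAAAAAAAAGAIAAf/4AAAAAAAAAAIAAPwAAAAAAAA="/>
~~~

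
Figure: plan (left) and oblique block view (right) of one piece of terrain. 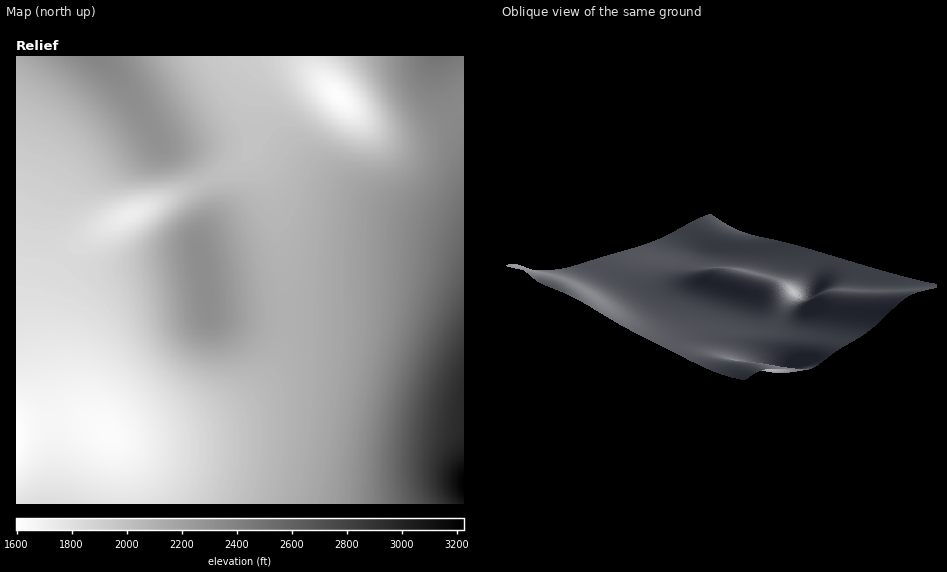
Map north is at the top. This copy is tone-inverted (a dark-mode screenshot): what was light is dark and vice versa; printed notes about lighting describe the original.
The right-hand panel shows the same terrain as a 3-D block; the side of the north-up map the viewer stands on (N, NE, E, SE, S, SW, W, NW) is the NE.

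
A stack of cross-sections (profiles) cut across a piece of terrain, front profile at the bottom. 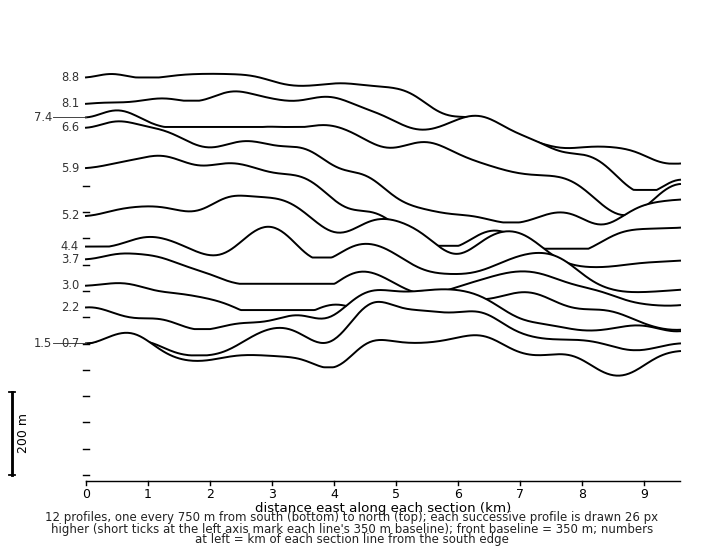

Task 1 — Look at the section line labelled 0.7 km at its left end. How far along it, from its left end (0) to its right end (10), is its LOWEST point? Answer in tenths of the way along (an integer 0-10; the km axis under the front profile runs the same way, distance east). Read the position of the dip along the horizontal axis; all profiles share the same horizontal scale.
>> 9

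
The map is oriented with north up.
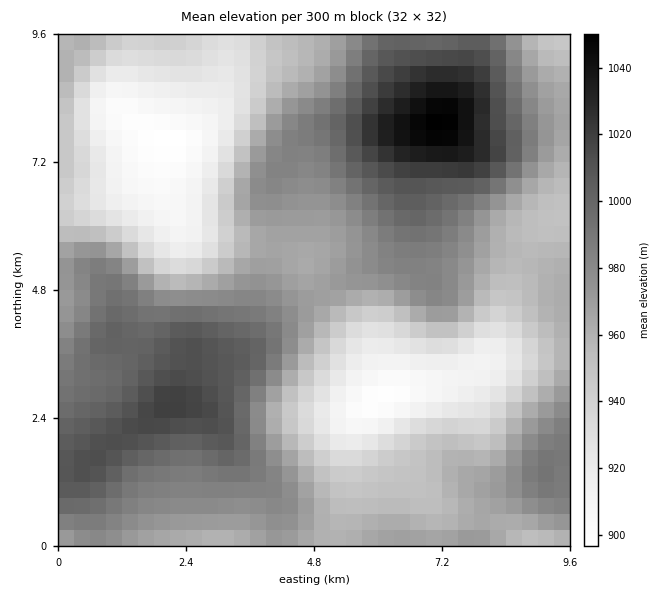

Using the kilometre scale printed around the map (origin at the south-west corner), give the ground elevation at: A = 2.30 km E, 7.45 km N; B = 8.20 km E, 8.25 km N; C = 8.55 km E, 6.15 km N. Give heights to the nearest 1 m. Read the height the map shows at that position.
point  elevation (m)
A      897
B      1016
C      957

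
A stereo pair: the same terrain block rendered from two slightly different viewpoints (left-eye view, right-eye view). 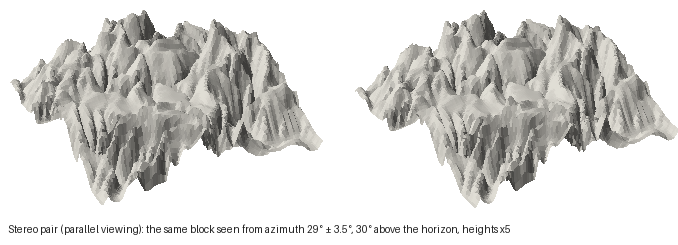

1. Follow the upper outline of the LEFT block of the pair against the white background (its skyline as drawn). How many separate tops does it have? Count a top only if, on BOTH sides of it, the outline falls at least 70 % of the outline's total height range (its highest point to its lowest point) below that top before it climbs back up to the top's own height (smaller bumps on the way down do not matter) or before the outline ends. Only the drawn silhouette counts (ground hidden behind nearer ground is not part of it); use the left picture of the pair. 0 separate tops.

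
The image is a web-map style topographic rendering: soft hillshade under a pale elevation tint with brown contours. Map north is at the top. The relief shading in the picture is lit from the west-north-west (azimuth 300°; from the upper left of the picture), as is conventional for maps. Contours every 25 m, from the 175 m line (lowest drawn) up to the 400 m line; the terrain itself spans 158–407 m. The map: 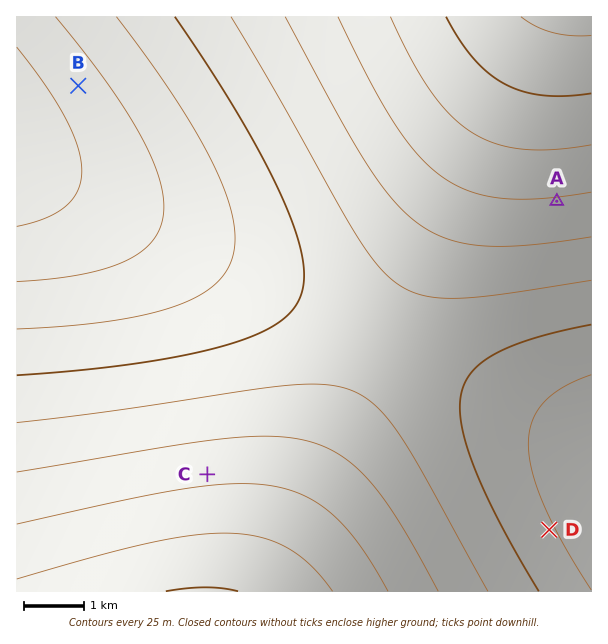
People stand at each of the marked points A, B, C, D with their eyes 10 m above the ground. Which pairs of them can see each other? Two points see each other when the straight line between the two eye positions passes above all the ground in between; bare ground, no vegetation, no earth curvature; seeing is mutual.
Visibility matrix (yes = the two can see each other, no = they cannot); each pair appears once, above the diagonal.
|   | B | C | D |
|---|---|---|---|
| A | no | yes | yes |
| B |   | yes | no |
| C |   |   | no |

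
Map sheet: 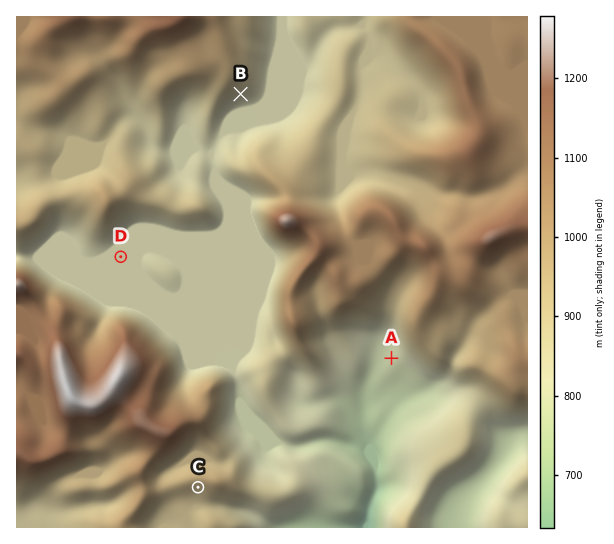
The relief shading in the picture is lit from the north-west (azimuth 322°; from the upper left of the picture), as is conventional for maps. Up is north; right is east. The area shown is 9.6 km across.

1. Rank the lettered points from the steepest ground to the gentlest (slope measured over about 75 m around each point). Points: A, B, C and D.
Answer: B C A D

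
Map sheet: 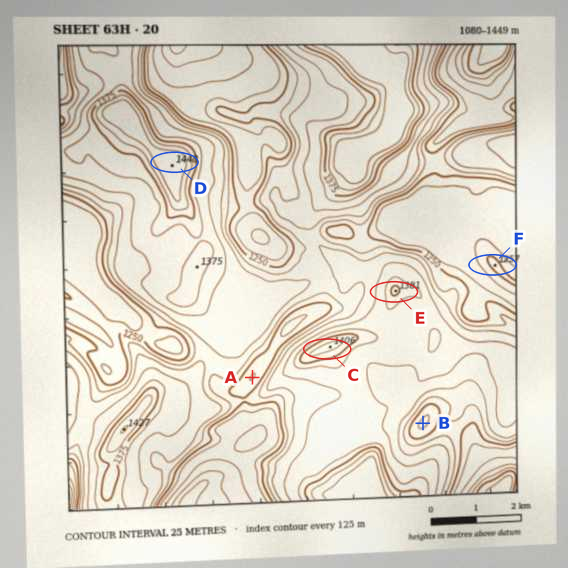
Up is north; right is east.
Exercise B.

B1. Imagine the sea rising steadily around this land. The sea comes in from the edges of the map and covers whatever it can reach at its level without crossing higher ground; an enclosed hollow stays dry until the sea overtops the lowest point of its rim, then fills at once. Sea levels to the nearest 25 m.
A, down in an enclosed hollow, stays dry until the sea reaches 1250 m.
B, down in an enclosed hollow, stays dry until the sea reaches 1275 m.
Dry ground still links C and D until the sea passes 1300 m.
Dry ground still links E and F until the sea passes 1225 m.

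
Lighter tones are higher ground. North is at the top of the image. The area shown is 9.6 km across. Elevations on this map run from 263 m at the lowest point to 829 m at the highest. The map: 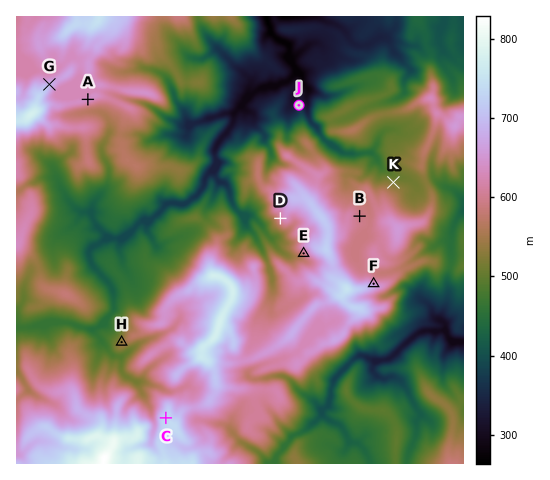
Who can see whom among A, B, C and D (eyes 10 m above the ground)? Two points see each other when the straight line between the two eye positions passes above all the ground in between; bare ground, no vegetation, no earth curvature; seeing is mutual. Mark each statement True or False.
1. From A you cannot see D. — False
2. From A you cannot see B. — True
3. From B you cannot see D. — True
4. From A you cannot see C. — False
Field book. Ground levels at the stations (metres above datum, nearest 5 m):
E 595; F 660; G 690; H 535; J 345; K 520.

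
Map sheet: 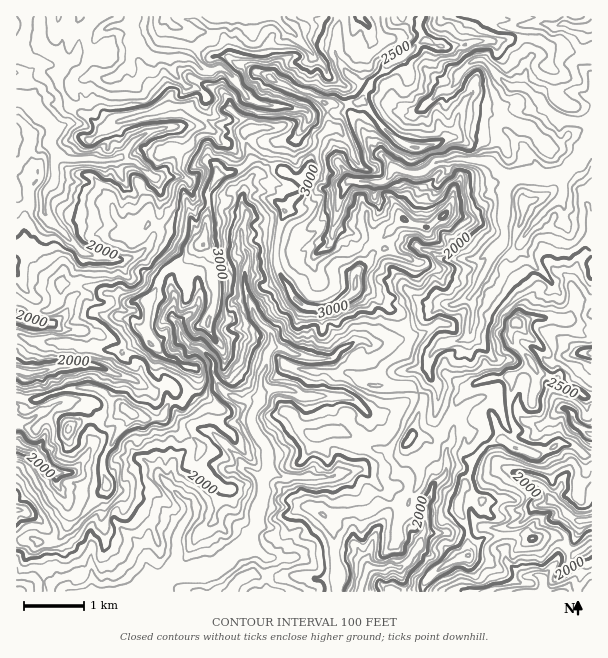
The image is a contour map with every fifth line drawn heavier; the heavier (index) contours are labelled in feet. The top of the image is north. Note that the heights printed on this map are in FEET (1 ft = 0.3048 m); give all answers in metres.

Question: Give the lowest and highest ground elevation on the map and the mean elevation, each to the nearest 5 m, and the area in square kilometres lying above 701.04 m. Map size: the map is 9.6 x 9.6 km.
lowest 465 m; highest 1035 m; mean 655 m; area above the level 31.6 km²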